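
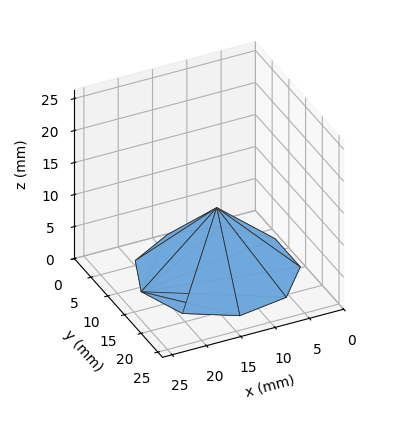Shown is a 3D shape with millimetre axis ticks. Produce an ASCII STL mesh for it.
Reading the render: the shape is a regular 9-sided pyramid, base circumscribed radius ≈ 11 mm, apex at z ≈ 10 mm (dimensions read to the nearest mm from the axis ticks). For the STL, each face is triangulated and given an outward normal.

solid part
  facet normal 0.0000 0.0000 -1.0000
    outer loop
      vertex 12.910 21.833 0.000
      vertex 19.426 18.071 0.000
      vertex 22.000 11.000 0.000
    endloop
  endfacet
  facet normal 0.0000 0.0000 -1.0000
    outer loop
      vertex 5.500 20.526 0.000
      vertex 12.910 21.833 0.000
      vertex 22.000 11.000 0.000
    endloop
  endfacet
  facet normal 0.0000 0.0000 -1.0000
    outer loop
      vertex 0.663 14.762 0.000
      vertex 5.500 20.526 0.000
      vertex 22.000 11.000 0.000
    endloop
  endfacet
  facet normal 0.0000 0.0000 -1.0000
    outer loop
      vertex 0.663 7.238 0.000
      vertex 0.663 14.762 0.000
      vertex 22.000 11.000 0.000
    endloop
  endfacet
  facet normal 0.0000 0.0000 -1.0000
    outer loop
      vertex 5.500 1.474 0.000
      vertex 0.663 7.238 0.000
      vertex 22.000 11.000 0.000
    endloop
  endfacet
  facet normal 0.0000 0.0000 -1.0000
    outer loop
      vertex 12.910 0.167 0.000
      vertex 5.500 1.474 0.000
      vertex 22.000 11.000 0.000
    endloop
  endfacet
  facet normal 0.0000 0.0000 -1.0000
    outer loop
      vertex 19.426 3.929 0.000
      vertex 12.910 0.167 0.000
      vertex 22.000 11.000 0.000
    endloop
  endfacet
  facet normal 0.6534 0.2378 0.7187
    outer loop
      vertex 22.000 11.000 0.000
      vertex 19.426 18.071 0.000
      vertex 11.000 11.000 10.000
    endloop
  endfacet
  facet normal 0.3477 0.6022 0.7187
    outer loop
      vertex 19.426 18.071 0.000
      vertex 12.910 21.833 0.000
      vertex 11.000 11.000 10.000
    endloop
  endfacet
  facet normal -0.1208 0.6847 0.7187
    outer loop
      vertex 12.910 21.833 0.000
      vertex 5.500 20.526 0.000
      vertex 11.000 11.000 10.000
    endloop
  endfacet
  facet normal -0.5326 0.4470 0.7187
    outer loop
      vertex 5.500 20.526 0.000
      vertex 0.663 14.762 0.000
      vertex 11.000 11.000 10.000
    endloop
  endfacet
  facet normal -0.6953 0.0000 0.7187
    outer loop
      vertex 0.663 14.762 0.000
      vertex 0.663 7.238 0.000
      vertex 11.000 11.000 10.000
    endloop
  endfacet
  facet normal -0.5326 -0.4470 0.7187
    outer loop
      vertex 0.663 7.238 0.000
      vertex 5.500 1.474 0.000
      vertex 11.000 11.000 10.000
    endloop
  endfacet
  facet normal -0.1208 -0.6847 0.7187
    outer loop
      vertex 5.500 1.474 0.000
      vertex 12.910 0.167 0.000
      vertex 11.000 11.000 10.000
    endloop
  endfacet
  facet normal 0.3477 -0.6022 0.7187
    outer loop
      vertex 12.910 0.167 0.000
      vertex 19.426 3.929 0.000
      vertex 11.000 11.000 10.000
    endloop
  endfacet
  facet normal 0.6534 -0.2378 0.7187
    outer loop
      vertex 19.426 3.929 0.000
      vertex 22.000 11.000 0.000
      vertex 11.000 11.000 10.000
    endloop
  endfacet
endsolid part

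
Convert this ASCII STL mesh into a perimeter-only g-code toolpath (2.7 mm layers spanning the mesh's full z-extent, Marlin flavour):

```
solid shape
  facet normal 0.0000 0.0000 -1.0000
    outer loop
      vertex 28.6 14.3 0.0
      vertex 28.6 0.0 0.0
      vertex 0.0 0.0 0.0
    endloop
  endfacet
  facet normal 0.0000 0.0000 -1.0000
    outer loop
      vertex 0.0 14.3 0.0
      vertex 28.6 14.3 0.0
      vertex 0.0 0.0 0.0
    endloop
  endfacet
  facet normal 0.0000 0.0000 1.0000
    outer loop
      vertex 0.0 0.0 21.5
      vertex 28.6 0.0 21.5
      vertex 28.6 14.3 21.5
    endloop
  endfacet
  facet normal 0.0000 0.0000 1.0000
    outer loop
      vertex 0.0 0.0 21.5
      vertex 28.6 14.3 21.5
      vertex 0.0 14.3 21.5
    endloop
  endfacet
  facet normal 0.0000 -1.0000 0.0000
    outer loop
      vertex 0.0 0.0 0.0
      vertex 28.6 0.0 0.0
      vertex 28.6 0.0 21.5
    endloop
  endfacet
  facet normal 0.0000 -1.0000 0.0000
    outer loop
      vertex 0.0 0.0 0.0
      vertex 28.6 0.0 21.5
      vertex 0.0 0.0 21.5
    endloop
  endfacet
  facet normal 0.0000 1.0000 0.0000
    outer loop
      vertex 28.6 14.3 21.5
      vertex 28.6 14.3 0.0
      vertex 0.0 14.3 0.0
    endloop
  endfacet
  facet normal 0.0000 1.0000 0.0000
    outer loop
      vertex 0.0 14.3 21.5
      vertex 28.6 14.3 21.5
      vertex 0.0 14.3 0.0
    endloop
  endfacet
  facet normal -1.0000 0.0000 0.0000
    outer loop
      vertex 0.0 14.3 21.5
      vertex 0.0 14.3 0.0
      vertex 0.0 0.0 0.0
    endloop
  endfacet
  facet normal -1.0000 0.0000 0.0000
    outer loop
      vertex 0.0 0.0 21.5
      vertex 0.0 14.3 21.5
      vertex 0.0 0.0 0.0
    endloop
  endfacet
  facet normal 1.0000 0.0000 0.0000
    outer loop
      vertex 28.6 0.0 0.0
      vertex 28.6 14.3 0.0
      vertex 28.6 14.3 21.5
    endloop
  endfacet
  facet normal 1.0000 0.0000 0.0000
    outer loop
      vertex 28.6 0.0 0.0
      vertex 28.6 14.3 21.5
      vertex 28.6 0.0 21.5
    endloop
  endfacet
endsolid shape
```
; perimeter-only toolpath
G21 ; units = mm
G90 ; absolute positioning
G28 ; home
; layer 1
G0 Z2.7
G0 X0.0 Y0.0
G1 X28.6 Y0.0
G1 X28.6 Y14.3
G1 X0.0 Y14.3
G1 X0.0 Y0.0
; layer 2
G0 Z5.4
G0 X0.0 Y0.0
G1 X28.6 Y0.0
G1 X28.6 Y14.3
G1 X0.0 Y14.3
G1 X0.0 Y0.0
; layer 3
G0 Z8.1
G0 X0.0 Y0.0
G1 X28.6 Y0.0
G1 X28.6 Y14.3
G1 X0.0 Y14.3
G1 X0.0 Y0.0
; layer 4
G0 Z10.8
G0 X0.0 Y0.0
G1 X28.6 Y0.0
G1 X28.6 Y14.3
G1 X0.0 Y14.3
G1 X0.0 Y0.0
; layer 5
G0 Z13.4
G0 X0.0 Y0.0
G1 X28.6 Y0.0
G1 X28.6 Y14.3
G1 X0.0 Y14.3
G1 X0.0 Y0.0
; layer 6
G0 Z16.1
G0 X0.0 Y0.0
G1 X28.6 Y0.0
G1 X28.6 Y14.3
G1 X0.0 Y14.3
G1 X0.0 Y0.0
; layer 7
G0 Z18.8
G0 X0.0 Y0.0
G1 X28.6 Y0.0
G1 X28.6 Y14.3
G1 X0.0 Y14.3
G1 X0.0 Y0.0
; layer 8
G0 Z21.5
G0 X0.0 Y0.0
G1 X28.6 Y0.0
G1 X28.6 Y14.3
G1 X0.0 Y14.3
G1 X0.0 Y0.0
M2 ; end

The solid is a rectangular box, roughly 28.6 × 14.3 mm footprint and 21.5 mm tall. Slicing at Δz = 2.7 mm — 8 equal slices spanning the solid's height, so layer i sits at z = i·h/8 — gives 8 non-empty perimeters. Each is a 4-segment closed polygon; G0 lifts to the layer z and rapids to the start vertex, then G1 traces the edges.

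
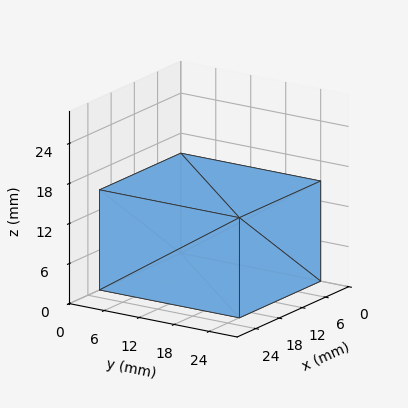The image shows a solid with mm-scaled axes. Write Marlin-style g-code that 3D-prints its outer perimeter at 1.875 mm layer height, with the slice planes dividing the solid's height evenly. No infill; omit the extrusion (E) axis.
Reading the render: the shape is a rectangular box, roughly 21 × 24 mm footprint and 15 mm tall (dimensions read to the nearest mm from the axis ticks). For the g-code, the solid's height is divided into equal slices at the stated Δz and each level perimeter traced with G1 moves after a G0 lift.

; perimeter-only toolpath
G21 ; units = mm
G90 ; absolute positioning
G28 ; home
; layer 1
G0 Z1.875
G0 X0.000 Y0.000
G1 X21.000 Y0.000
G1 X21.000 Y24.000
G1 X0.000 Y24.000
G1 X0.000 Y0.000
; layer 2
G0 Z3.750
G0 X0.000 Y0.000
G1 X21.000 Y0.000
G1 X21.000 Y24.000
G1 X0.000 Y24.000
G1 X0.000 Y0.000
; layer 3
G0 Z5.625
G0 X0.000 Y0.000
G1 X21.000 Y0.000
G1 X21.000 Y24.000
G1 X0.000 Y24.000
G1 X0.000 Y0.000
; layer 4
G0 Z7.500
G0 X0.000 Y0.000
G1 X21.000 Y0.000
G1 X21.000 Y24.000
G1 X0.000 Y24.000
G1 X0.000 Y0.000
; layer 5
G0 Z9.375
G0 X0.000 Y0.000
G1 X21.000 Y0.000
G1 X21.000 Y24.000
G1 X0.000 Y24.000
G1 X0.000 Y0.000
; layer 6
G0 Z11.250
G0 X0.000 Y0.000
G1 X21.000 Y0.000
G1 X21.000 Y24.000
G1 X0.000 Y24.000
G1 X0.000 Y0.000
; layer 7
G0 Z13.125
G0 X0.000 Y0.000
G1 X21.000 Y0.000
G1 X21.000 Y24.000
G1 X0.000 Y24.000
G1 X0.000 Y0.000
; layer 8
G0 Z15.000
G0 X0.000 Y0.000
G1 X21.000 Y0.000
G1 X21.000 Y24.000
G1 X0.000 Y24.000
G1 X0.000 Y0.000
M2 ; end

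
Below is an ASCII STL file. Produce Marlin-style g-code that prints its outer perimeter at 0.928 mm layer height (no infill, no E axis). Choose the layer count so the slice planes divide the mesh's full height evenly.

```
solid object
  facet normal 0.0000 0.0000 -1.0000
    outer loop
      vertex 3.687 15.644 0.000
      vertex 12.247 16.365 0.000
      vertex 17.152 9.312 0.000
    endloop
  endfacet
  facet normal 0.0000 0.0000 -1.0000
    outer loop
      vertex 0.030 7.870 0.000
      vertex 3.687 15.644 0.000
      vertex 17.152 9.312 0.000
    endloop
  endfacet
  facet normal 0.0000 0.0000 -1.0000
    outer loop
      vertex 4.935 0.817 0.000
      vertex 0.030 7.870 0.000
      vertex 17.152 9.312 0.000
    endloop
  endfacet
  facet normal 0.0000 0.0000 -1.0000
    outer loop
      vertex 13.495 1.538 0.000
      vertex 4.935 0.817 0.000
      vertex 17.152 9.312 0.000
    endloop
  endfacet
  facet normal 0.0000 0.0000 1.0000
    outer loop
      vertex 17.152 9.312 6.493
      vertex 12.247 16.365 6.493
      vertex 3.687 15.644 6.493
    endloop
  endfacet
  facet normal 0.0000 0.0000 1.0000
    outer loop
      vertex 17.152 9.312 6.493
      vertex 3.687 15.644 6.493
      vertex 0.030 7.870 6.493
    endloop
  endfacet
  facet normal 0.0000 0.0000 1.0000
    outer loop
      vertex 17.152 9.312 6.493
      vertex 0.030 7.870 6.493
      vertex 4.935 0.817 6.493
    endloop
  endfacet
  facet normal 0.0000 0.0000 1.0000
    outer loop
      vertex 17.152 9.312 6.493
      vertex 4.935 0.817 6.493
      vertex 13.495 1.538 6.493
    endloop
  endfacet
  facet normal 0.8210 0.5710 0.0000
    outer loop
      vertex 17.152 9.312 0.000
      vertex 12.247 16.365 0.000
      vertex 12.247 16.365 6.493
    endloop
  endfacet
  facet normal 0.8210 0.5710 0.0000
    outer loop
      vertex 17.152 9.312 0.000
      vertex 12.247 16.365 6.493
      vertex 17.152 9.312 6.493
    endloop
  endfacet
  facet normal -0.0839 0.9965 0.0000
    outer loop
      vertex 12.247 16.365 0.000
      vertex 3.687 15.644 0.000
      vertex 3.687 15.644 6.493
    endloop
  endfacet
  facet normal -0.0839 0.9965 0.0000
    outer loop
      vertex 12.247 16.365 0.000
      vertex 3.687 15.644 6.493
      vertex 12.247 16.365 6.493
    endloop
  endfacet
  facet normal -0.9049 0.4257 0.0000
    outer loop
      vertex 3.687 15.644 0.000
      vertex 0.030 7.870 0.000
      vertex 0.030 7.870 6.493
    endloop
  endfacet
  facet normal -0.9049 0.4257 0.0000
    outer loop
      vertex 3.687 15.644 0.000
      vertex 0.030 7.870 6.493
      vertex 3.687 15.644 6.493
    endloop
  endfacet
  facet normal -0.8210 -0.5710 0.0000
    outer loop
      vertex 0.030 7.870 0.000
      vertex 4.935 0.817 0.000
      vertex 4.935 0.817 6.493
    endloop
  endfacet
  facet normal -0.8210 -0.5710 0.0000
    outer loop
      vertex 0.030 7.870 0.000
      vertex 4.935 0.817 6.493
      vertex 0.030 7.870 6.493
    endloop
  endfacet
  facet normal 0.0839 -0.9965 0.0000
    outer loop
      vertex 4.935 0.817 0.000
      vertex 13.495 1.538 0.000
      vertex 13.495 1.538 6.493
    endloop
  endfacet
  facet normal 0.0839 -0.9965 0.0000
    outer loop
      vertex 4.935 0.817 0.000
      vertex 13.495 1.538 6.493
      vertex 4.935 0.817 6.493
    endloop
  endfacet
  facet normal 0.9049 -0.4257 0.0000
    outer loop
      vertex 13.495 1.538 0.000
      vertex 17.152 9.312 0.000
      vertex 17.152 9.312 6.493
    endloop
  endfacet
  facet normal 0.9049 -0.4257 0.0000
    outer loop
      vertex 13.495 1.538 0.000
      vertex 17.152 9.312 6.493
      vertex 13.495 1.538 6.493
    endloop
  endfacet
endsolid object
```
; perimeter-only toolpath
G21 ; units = mm
G90 ; absolute positioning
G28 ; home
; layer 1
G0 Z0.928
G0 X17.152 Y9.312
G1 X12.247 Y16.365
G1 X3.687 Y15.644
G1 X0.030 Y7.870
G1 X4.935 Y0.817
G1 X13.495 Y1.538
G1 X17.152 Y9.312
; layer 2
G0 Z1.855
G0 X17.152 Y9.312
G1 X12.247 Y16.365
G1 X3.687 Y15.644
G1 X0.030 Y7.870
G1 X4.935 Y0.817
G1 X13.495 Y1.538
G1 X17.152 Y9.312
; layer 3
G0 Z2.783
G0 X17.152 Y9.312
G1 X12.247 Y16.365
G1 X3.687 Y15.644
G1 X0.030 Y7.870
G1 X4.935 Y0.817
G1 X13.495 Y1.538
G1 X17.152 Y9.312
; layer 4
G0 Z3.710
G0 X17.152 Y9.312
G1 X12.247 Y16.365
G1 X3.687 Y15.644
G1 X0.030 Y7.870
G1 X4.935 Y0.817
G1 X13.495 Y1.538
G1 X17.152 Y9.312
; layer 5
G0 Z4.638
G0 X17.152 Y9.312
G1 X12.247 Y16.365
G1 X3.687 Y15.644
G1 X0.030 Y7.870
G1 X4.935 Y0.817
G1 X13.495 Y1.538
G1 X17.152 Y9.312
; layer 6
G0 Z5.565
G0 X17.152 Y9.312
G1 X12.247 Y16.365
G1 X3.687 Y15.644
G1 X0.030 Y7.870
G1 X4.935 Y0.817
G1 X13.495 Y1.538
G1 X17.152 Y9.312
; layer 7
G0 Z6.493
G0 X17.152 Y9.312
G1 X12.247 Y16.365
G1 X3.687 Y15.644
G1 X0.030 Y7.870
G1 X4.935 Y0.817
G1 X13.495 Y1.538
G1 X17.152 Y9.312
M2 ; end

The solid is a regular 6-sided prism (a cylinder approximated with 6 flat sides), circumscribed radius ≈ 8.59 mm, height ≈ 6.49 mm. Slicing at Δz = 0.928 mm — 7 equal slices spanning the solid's height, so layer i sits at z = i·h/7 — gives 7 non-empty perimeters. Each is a 6-segment closed polygon; G0 lifts to the layer z and rapids to the start vertex, then G1 traces the edges.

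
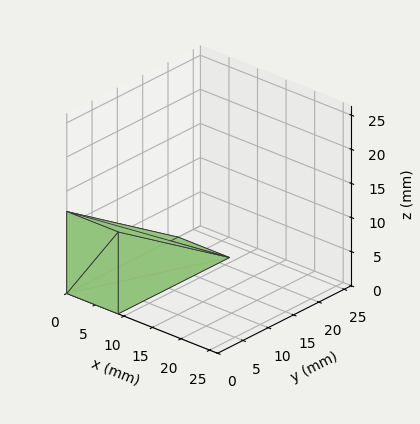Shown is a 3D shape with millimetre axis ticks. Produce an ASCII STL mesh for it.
Reading the render: the shape is a wedge (ramp): 9 × 22 mm base, rising to 12 mm along the y=0 edge and sloping linearly to z=0 at y=22 (dimensions read to the nearest mm from the axis ticks). For the STL, each face is triangulated and given an outward normal.

solid part
  facet normal 0.0000 0.0000 -1.0000
    outer loop
      vertex 9.000 22.000 0.000
      vertex 9.000 0.000 0.000
      vertex 0.000 0.000 0.000
    endloop
  endfacet
  facet normal 0.0000 0.0000 -1.0000
    outer loop
      vertex 0.000 22.000 0.000
      vertex 9.000 22.000 0.000
      vertex 0.000 0.000 0.000
    endloop
  endfacet
  facet normal 0.0000 -1.0000 0.0000
    outer loop
      vertex 0.000 0.000 0.000
      vertex 9.000 0.000 0.000
      vertex 9.000 0.000 12.000
    endloop
  endfacet
  facet normal 0.0000 -1.0000 0.0000
    outer loop
      vertex 0.000 0.000 0.000
      vertex 9.000 0.000 12.000
      vertex 0.000 0.000 12.000
    endloop
  endfacet
  facet normal 0.0000 0.4789 0.8779
    outer loop
      vertex 0.000 0.000 12.000
      vertex 9.000 0.000 12.000
      vertex 9.000 22.000 0.000
    endloop
  endfacet
  facet normal 0.0000 0.4789 0.8779
    outer loop
      vertex 0.000 0.000 12.000
      vertex 9.000 22.000 0.000
      vertex 0.000 22.000 0.000
    endloop
  endfacet
  facet normal -1.0000 0.0000 0.0000
    outer loop
      vertex 0.000 0.000 12.000
      vertex 0.000 22.000 0.000
      vertex 0.000 0.000 0.000
    endloop
  endfacet
  facet normal 1.0000 0.0000 0.0000
    outer loop
      vertex 9.000 0.000 0.000
      vertex 9.000 22.000 0.000
      vertex 9.000 0.000 12.000
    endloop
  endfacet
endsolid part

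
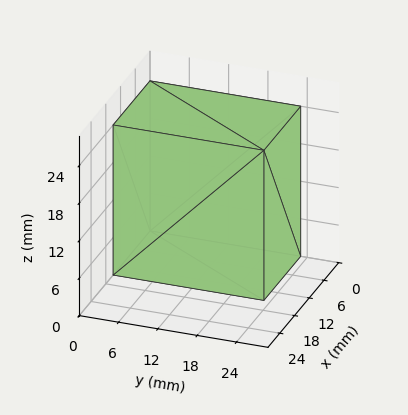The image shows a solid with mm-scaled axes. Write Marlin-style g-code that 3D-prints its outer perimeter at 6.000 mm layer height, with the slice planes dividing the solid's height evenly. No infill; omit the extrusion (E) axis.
Reading the render: the shape is a rectangular box, roughly 15 × 23 mm footprint and 24 mm tall (dimensions read to the nearest mm from the axis ticks). For the g-code, the solid's height is divided into equal slices at the stated Δz and each level perimeter traced with G1 moves after a G0 lift.

; perimeter-only toolpath
G21 ; units = mm
G90 ; absolute positioning
G28 ; home
; layer 1
G0 Z6.000
G0 X0.000 Y0.000
G1 X15.000 Y0.000
G1 X15.000 Y23.000
G1 X0.000 Y23.000
G1 X0.000 Y0.000
; layer 2
G0 Z12.000
G0 X0.000 Y0.000
G1 X15.000 Y0.000
G1 X15.000 Y23.000
G1 X0.000 Y23.000
G1 X0.000 Y0.000
; layer 3
G0 Z18.000
G0 X0.000 Y0.000
G1 X15.000 Y0.000
G1 X15.000 Y23.000
G1 X0.000 Y23.000
G1 X0.000 Y0.000
; layer 4
G0 Z24.000
G0 X0.000 Y0.000
G1 X15.000 Y0.000
G1 X15.000 Y23.000
G1 X0.000 Y23.000
G1 X0.000 Y0.000
M2 ; end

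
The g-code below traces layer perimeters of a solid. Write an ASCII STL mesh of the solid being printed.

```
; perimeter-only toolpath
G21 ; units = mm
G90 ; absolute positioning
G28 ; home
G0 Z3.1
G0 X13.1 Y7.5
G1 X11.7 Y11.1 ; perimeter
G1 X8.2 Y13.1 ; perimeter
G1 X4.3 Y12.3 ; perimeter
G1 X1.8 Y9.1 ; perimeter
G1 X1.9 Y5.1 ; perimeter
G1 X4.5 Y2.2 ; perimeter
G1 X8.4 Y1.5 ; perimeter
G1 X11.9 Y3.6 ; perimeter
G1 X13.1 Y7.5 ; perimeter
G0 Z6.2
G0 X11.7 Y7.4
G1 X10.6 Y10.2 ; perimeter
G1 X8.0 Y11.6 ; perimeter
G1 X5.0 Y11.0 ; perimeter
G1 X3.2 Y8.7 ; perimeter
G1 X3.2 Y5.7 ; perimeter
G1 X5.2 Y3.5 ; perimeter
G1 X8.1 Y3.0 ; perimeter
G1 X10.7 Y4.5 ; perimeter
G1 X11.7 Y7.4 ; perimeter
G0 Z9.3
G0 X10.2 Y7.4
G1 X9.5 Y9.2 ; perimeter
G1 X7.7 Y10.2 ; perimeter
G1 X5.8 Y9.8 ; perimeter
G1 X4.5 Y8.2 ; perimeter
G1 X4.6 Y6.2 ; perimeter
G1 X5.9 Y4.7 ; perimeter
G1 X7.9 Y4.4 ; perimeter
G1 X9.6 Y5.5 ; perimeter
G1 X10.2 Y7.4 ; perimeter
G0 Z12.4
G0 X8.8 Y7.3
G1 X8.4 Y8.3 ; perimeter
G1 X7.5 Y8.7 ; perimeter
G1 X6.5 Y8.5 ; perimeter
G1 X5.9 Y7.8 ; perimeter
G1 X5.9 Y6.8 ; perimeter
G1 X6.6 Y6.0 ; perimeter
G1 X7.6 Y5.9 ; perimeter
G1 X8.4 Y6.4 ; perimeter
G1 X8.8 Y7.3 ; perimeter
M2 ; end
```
solid part
  facet normal 0.0000 0.0000 -1.0000
    outer loop
      vertex 8.4 14.5 0.0
      vertex 12.8 12.1 0.0
      vertex 14.6 7.5 0.0
    endloop
  endfacet
  facet normal 0.0000 0.0000 -1.0000
    outer loop
      vertex 3.5 13.5 0.0
      vertex 8.4 14.5 0.0
      vertex 14.6 7.5 0.0
    endloop
  endfacet
  facet normal 0.0000 0.0000 -1.0000
    outer loop
      vertex 0.4 9.6 0.0
      vertex 3.5 13.5 0.0
      vertex 14.6 7.5 0.0
    endloop
  endfacet
  facet normal 0.0000 0.0000 -1.0000
    outer loop
      vertex 0.5 4.6 0.0
      vertex 0.4 9.6 0.0
      vertex 14.6 7.5 0.0
    endloop
  endfacet
  facet normal 0.0000 0.0000 -1.0000
    outer loop
      vertex 3.8 0.9 0.0
      vertex 0.5 4.6 0.0
      vertex 14.6 7.5 0.0
    endloop
  endfacet
  facet normal 0.0000 0.0000 -1.0000
    outer loop
      vertex 8.7 0.1 0.0
      vertex 3.8 0.9 0.0
      vertex 14.6 7.5 0.0
    endloop
  endfacet
  facet normal 0.0000 0.0000 -1.0000
    outer loop
      vertex 13.0 2.7 0.0
      vertex 8.7 0.1 0.0
      vertex 14.6 7.5 0.0
    endloop
  endfacet
  facet normal 0.8513 0.3331 0.4053
    outer loop
      vertex 14.6 7.5 0.0
      vertex 12.8 12.1 0.0
      vertex 7.3 7.3 15.5
    endloop
  endfacet
  facet normal 0.4380 0.8030 0.4041
    outer loop
      vertex 12.8 12.1 0.0
      vertex 8.4 14.5 0.0
      vertex 7.3 7.3 15.5
    endloop
  endfacet
  facet normal -0.1830 0.8965 0.4035
    outer loop
      vertex 8.4 14.5 0.0
      vertex 3.5 13.5 0.0
      vertex 7.3 7.3 15.5
    endloop
  endfacet
  facet normal -0.7163 0.5694 0.4034
    outer loop
      vertex 3.5 13.5 0.0
      vertex 0.4 9.6 0.0
      vertex 7.3 7.3 15.5
    endloop
  endfacet
  facet normal -0.9144 -0.0183 0.4044
    outer loop
      vertex 0.4 9.6 0.0
      vertex 0.5 4.6 0.0
      vertex 7.3 7.3 15.5
    endloop
  endfacet
  facet normal -0.6822 -0.6085 0.4053
    outer loop
      vertex 0.5 4.6 0.0
      vertex 3.8 0.9 0.0
      vertex 7.3 7.3 15.5
    endloop
  endfacet
  facet normal -0.1473 -0.9021 0.4057
    outer loop
      vertex 3.8 0.9 0.0
      vertex 8.7 0.1 0.0
      vertex 7.3 7.3 15.5
    endloop
  endfacet
  facet normal 0.4729 -0.7820 0.4060
    outer loop
      vertex 8.7 0.1 0.0
      vertex 13.0 2.7 0.0
      vertex 7.3 7.3 15.5
    endloop
  endfacet
  facet normal 0.8675 -0.2892 0.4048
    outer loop
      vertex 13.0 2.7 0.0
      vertex 14.6 7.5 0.0
      vertex 7.3 7.3 15.5
    endloop
  endfacet
endsolid part

The G0 Z moves step by Δz≈3.1 mm. The G1 loops shrink linearly with z, so the solid tapers from its base footprint up to z≈15.5. Closing with a flat bottom cap and the tapered top and triangulating gives 16 facets — a regular 9-sided pyramid, base circumscribed radius ≈ 7.3 mm, apex at z ≈ 15.5 mm.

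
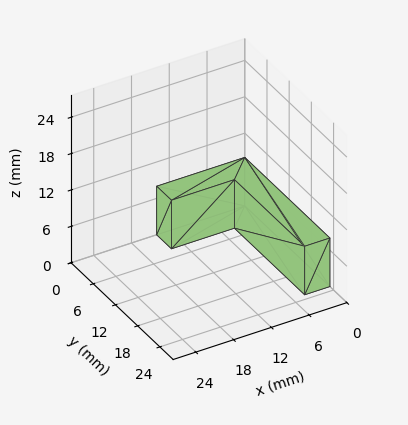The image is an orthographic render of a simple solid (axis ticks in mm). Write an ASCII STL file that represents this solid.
Reading the render: the shape is an L-shaped prism: outer 14 × 23 mm, arm thicknesses ≈ 4 mm (horizontal) and 4 mm (vertical), extruded 8 mm in z (dimensions read to the nearest mm from the axis ticks). For the STL, each face is triangulated and given an outward normal.

solid part
  facet normal 0.0000 0.0000 -1.0000
    outer loop
      vertex 14.00 4.00 0.00
      vertex 14.00 0.00 0.00
      vertex 0.00 0.00 0.00
    endloop
  endfacet
  facet normal 0.0000 0.0000 -1.0000
    outer loop
      vertex 4.00 4.00 0.00
      vertex 14.00 4.00 0.00
      vertex 0.00 0.00 0.00
    endloop
  endfacet
  facet normal 0.0000 0.0000 -1.0000
    outer loop
      vertex 4.00 23.00 0.00
      vertex 4.00 4.00 0.00
      vertex 0.00 0.00 0.00
    endloop
  endfacet
  facet normal 0.0000 0.0000 -1.0000
    outer loop
      vertex 0.00 23.00 0.00
      vertex 4.00 23.00 0.00
      vertex 0.00 0.00 0.00
    endloop
  endfacet
  facet normal 0.0000 0.0000 1.0000
    outer loop
      vertex 0.00 0.00 8.00
      vertex 14.00 0.00 8.00
      vertex 14.00 4.00 8.00
    endloop
  endfacet
  facet normal 0.0000 0.0000 1.0000
    outer loop
      vertex 0.00 0.00 8.00
      vertex 14.00 4.00 8.00
      vertex 4.00 4.00 8.00
    endloop
  endfacet
  facet normal 0.0000 0.0000 1.0000
    outer loop
      vertex 0.00 0.00 8.00
      vertex 4.00 4.00 8.00
      vertex 4.00 23.00 8.00
    endloop
  endfacet
  facet normal 0.0000 0.0000 1.0000
    outer loop
      vertex 0.00 0.00 8.00
      vertex 4.00 23.00 8.00
      vertex 0.00 23.00 8.00
    endloop
  endfacet
  facet normal 0.0000 -1.0000 0.0000
    outer loop
      vertex 0.00 0.00 0.00
      vertex 14.00 0.00 0.00
      vertex 14.00 0.00 8.00
    endloop
  endfacet
  facet normal 0.0000 -1.0000 0.0000
    outer loop
      vertex 0.00 0.00 0.00
      vertex 14.00 0.00 8.00
      vertex 0.00 0.00 8.00
    endloop
  endfacet
  facet normal 1.0000 0.0000 0.0000
    outer loop
      vertex 14.00 0.00 0.00
      vertex 14.00 4.00 0.00
      vertex 14.00 4.00 8.00
    endloop
  endfacet
  facet normal 1.0000 0.0000 0.0000
    outer loop
      vertex 14.00 0.00 0.00
      vertex 14.00 4.00 8.00
      vertex 14.00 0.00 8.00
    endloop
  endfacet
  facet normal 0.0000 1.0000 0.0000
    outer loop
      vertex 14.00 4.00 0.00
      vertex 4.00 4.00 0.00
      vertex 4.00 4.00 8.00
    endloop
  endfacet
  facet normal 0.0000 1.0000 0.0000
    outer loop
      vertex 14.00 4.00 0.00
      vertex 4.00 4.00 8.00
      vertex 14.00 4.00 8.00
    endloop
  endfacet
  facet normal 1.0000 0.0000 0.0000
    outer loop
      vertex 4.00 4.00 0.00
      vertex 4.00 23.00 0.00
      vertex 4.00 23.00 8.00
    endloop
  endfacet
  facet normal 1.0000 0.0000 0.0000
    outer loop
      vertex 4.00 4.00 0.00
      vertex 4.00 23.00 8.00
      vertex 4.00 4.00 8.00
    endloop
  endfacet
  facet normal 0.0000 1.0000 0.0000
    outer loop
      vertex 4.00 23.00 0.00
      vertex 0.00 23.00 0.00
      vertex 0.00 23.00 8.00
    endloop
  endfacet
  facet normal 0.0000 1.0000 0.0000
    outer loop
      vertex 4.00 23.00 0.00
      vertex 0.00 23.00 8.00
      vertex 4.00 23.00 8.00
    endloop
  endfacet
  facet normal -1.0000 0.0000 0.0000
    outer loop
      vertex 0.00 23.00 0.00
      vertex 0.00 0.00 0.00
      vertex 0.00 0.00 8.00
    endloop
  endfacet
  facet normal -1.0000 0.0000 0.0000
    outer loop
      vertex 0.00 23.00 0.00
      vertex 0.00 0.00 8.00
      vertex 0.00 23.00 8.00
    endloop
  endfacet
endsolid part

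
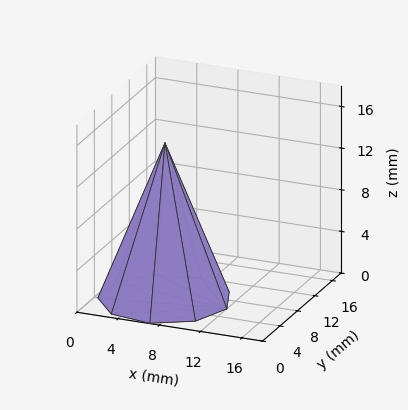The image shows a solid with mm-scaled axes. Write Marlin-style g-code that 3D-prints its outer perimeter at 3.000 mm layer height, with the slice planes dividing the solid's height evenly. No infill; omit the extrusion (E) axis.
Reading the render: the shape is a regular 9-sided pyramid, base circumscribed radius ≈ 6 mm, apex at z ≈ 15 mm (dimensions read to the nearest mm from the axis ticks). For the g-code, the solid's height is divided into equal slices at the stated Δz and each level perimeter traced with G1 moves after a G0 lift.

; perimeter-only toolpath
G21 ; units = mm
G90 ; absolute positioning
G28 ; home
; layer 1
G0 Z3.000
G0 X10.800 Y6.000
G1 X9.677 Y9.086
G1 X6.834 Y10.727
G1 X3.600 Y10.157
G1 X1.490 Y7.642
G1 X1.490 Y4.358
G1 X3.600 Y1.843
G1 X6.834 Y1.273
G1 X9.677 Y2.914
G1 X10.800 Y6.000
; layer 2
G0 Z6.000
G0 X9.600 Y6.000
G1 X8.758 Y8.314
G1 X6.625 Y9.545
G1 X4.200 Y9.118
G1 X2.617 Y7.231
G1 X2.617 Y4.769
G1 X4.200 Y2.882
G1 X6.625 Y2.455
G1 X8.758 Y3.686
G1 X9.600 Y6.000
; layer 3
G0 Z9.000
G0 X8.400 Y6.000
G1 X7.838 Y7.543
G1 X6.417 Y8.364
G1 X4.800 Y8.078
G1 X3.745 Y6.821
G1 X3.745 Y5.179
G1 X4.800 Y3.922
G1 X6.417 Y3.636
G1 X7.838 Y4.457
G1 X8.400 Y6.000
; layer 4
G0 Z12.000
G0 X7.200 Y6.000
G1 X6.919 Y6.771
G1 X6.208 Y7.182
G1 X5.400 Y7.039
G1 X4.872 Y6.410
G1 X4.872 Y5.590
G1 X5.400 Y4.961
G1 X6.208 Y4.818
G1 X6.919 Y5.229
G1 X7.200 Y6.000
M2 ; end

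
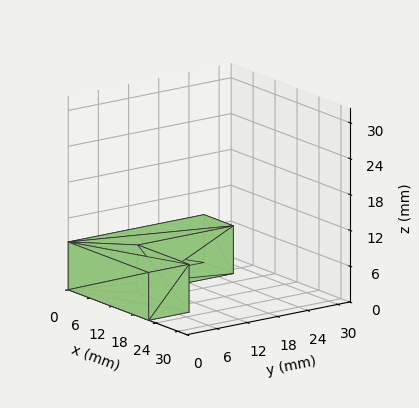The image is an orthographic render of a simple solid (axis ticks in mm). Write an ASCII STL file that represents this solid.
Reading the render: the shape is an L-shaped prism: outer 22 × 27 mm, arm thicknesses ≈ 8 mm (horizontal) and 8 mm (vertical), extruded 8 mm in z (dimensions read to the nearest mm from the axis ticks). For the STL, each face is triangulated and given an outward normal.

solid part
  facet normal 0.0000 0.0000 -1.0000
    outer loop
      vertex 22.0 8.0 0.0
      vertex 22.0 0.0 0.0
      vertex 0.0 0.0 0.0
    endloop
  endfacet
  facet normal 0.0000 0.0000 -1.0000
    outer loop
      vertex 8.0 8.0 0.0
      vertex 22.0 8.0 0.0
      vertex 0.0 0.0 0.0
    endloop
  endfacet
  facet normal 0.0000 0.0000 -1.0000
    outer loop
      vertex 8.0 27.0 0.0
      vertex 8.0 8.0 0.0
      vertex 0.0 0.0 0.0
    endloop
  endfacet
  facet normal 0.0000 0.0000 -1.0000
    outer loop
      vertex 0.0 27.0 0.0
      vertex 8.0 27.0 0.0
      vertex 0.0 0.0 0.0
    endloop
  endfacet
  facet normal 0.0000 0.0000 1.0000
    outer loop
      vertex 0.0 0.0 8.0
      vertex 22.0 0.0 8.0
      vertex 22.0 8.0 8.0
    endloop
  endfacet
  facet normal 0.0000 0.0000 1.0000
    outer loop
      vertex 0.0 0.0 8.0
      vertex 22.0 8.0 8.0
      vertex 8.0 8.0 8.0
    endloop
  endfacet
  facet normal 0.0000 0.0000 1.0000
    outer loop
      vertex 0.0 0.0 8.0
      vertex 8.0 8.0 8.0
      vertex 8.0 27.0 8.0
    endloop
  endfacet
  facet normal 0.0000 0.0000 1.0000
    outer loop
      vertex 0.0 0.0 8.0
      vertex 8.0 27.0 8.0
      vertex 0.0 27.0 8.0
    endloop
  endfacet
  facet normal 0.0000 -1.0000 0.0000
    outer loop
      vertex 0.0 0.0 0.0
      vertex 22.0 0.0 0.0
      vertex 22.0 0.0 8.0
    endloop
  endfacet
  facet normal 0.0000 -1.0000 0.0000
    outer loop
      vertex 0.0 0.0 0.0
      vertex 22.0 0.0 8.0
      vertex 0.0 0.0 8.0
    endloop
  endfacet
  facet normal 1.0000 0.0000 0.0000
    outer loop
      vertex 22.0 0.0 0.0
      vertex 22.0 8.0 0.0
      vertex 22.0 8.0 8.0
    endloop
  endfacet
  facet normal 1.0000 0.0000 0.0000
    outer loop
      vertex 22.0 0.0 0.0
      vertex 22.0 8.0 8.0
      vertex 22.0 0.0 8.0
    endloop
  endfacet
  facet normal 0.0000 1.0000 0.0000
    outer loop
      vertex 22.0 8.0 0.0
      vertex 8.0 8.0 0.0
      vertex 8.0 8.0 8.0
    endloop
  endfacet
  facet normal 0.0000 1.0000 0.0000
    outer loop
      vertex 22.0 8.0 0.0
      vertex 8.0 8.0 8.0
      vertex 22.0 8.0 8.0
    endloop
  endfacet
  facet normal 1.0000 0.0000 0.0000
    outer loop
      vertex 8.0 8.0 0.0
      vertex 8.0 27.0 0.0
      vertex 8.0 27.0 8.0
    endloop
  endfacet
  facet normal 1.0000 0.0000 0.0000
    outer loop
      vertex 8.0 8.0 0.0
      vertex 8.0 27.0 8.0
      vertex 8.0 8.0 8.0
    endloop
  endfacet
  facet normal 0.0000 1.0000 0.0000
    outer loop
      vertex 8.0 27.0 0.0
      vertex 0.0 27.0 0.0
      vertex 0.0 27.0 8.0
    endloop
  endfacet
  facet normal 0.0000 1.0000 0.0000
    outer loop
      vertex 8.0 27.0 0.0
      vertex 0.0 27.0 8.0
      vertex 8.0 27.0 8.0
    endloop
  endfacet
  facet normal -1.0000 0.0000 0.0000
    outer loop
      vertex 0.0 27.0 0.0
      vertex 0.0 0.0 0.0
      vertex 0.0 0.0 8.0
    endloop
  endfacet
  facet normal -1.0000 0.0000 0.0000
    outer loop
      vertex 0.0 27.0 0.0
      vertex 0.0 0.0 8.0
      vertex 0.0 27.0 8.0
    endloop
  endfacet
endsolid part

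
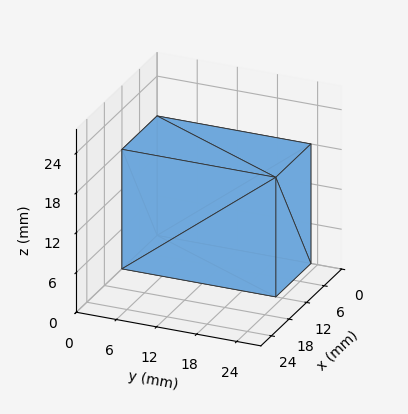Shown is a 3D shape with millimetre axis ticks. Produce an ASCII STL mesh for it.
Reading the render: the shape is a rectangular box, roughly 12 × 23 mm footprint and 18 mm tall (dimensions read to the nearest mm from the axis ticks). For the STL, each face is triangulated and given an outward normal.

solid part
  facet normal 0.0000 0.0000 -1.0000
    outer loop
      vertex 12.0 23.0 0.0
      vertex 12.0 0.0 0.0
      vertex 0.0 0.0 0.0
    endloop
  endfacet
  facet normal 0.0000 0.0000 -1.0000
    outer loop
      vertex 0.0 23.0 0.0
      vertex 12.0 23.0 0.0
      vertex 0.0 0.0 0.0
    endloop
  endfacet
  facet normal 0.0000 0.0000 1.0000
    outer loop
      vertex 0.0 0.0 18.0
      vertex 12.0 0.0 18.0
      vertex 12.0 23.0 18.0
    endloop
  endfacet
  facet normal 0.0000 0.0000 1.0000
    outer loop
      vertex 0.0 0.0 18.0
      vertex 12.0 23.0 18.0
      vertex 0.0 23.0 18.0
    endloop
  endfacet
  facet normal 0.0000 -1.0000 0.0000
    outer loop
      vertex 0.0 0.0 0.0
      vertex 12.0 0.0 0.0
      vertex 12.0 0.0 18.0
    endloop
  endfacet
  facet normal 0.0000 -1.0000 0.0000
    outer loop
      vertex 0.0 0.0 0.0
      vertex 12.0 0.0 18.0
      vertex 0.0 0.0 18.0
    endloop
  endfacet
  facet normal 0.0000 1.0000 0.0000
    outer loop
      vertex 12.0 23.0 18.0
      vertex 12.0 23.0 0.0
      vertex 0.0 23.0 0.0
    endloop
  endfacet
  facet normal 0.0000 1.0000 0.0000
    outer loop
      vertex 0.0 23.0 18.0
      vertex 12.0 23.0 18.0
      vertex 0.0 23.0 0.0
    endloop
  endfacet
  facet normal -1.0000 0.0000 0.0000
    outer loop
      vertex 0.0 23.0 18.0
      vertex 0.0 23.0 0.0
      vertex 0.0 0.0 0.0
    endloop
  endfacet
  facet normal -1.0000 0.0000 0.0000
    outer loop
      vertex 0.0 0.0 18.0
      vertex 0.0 23.0 18.0
      vertex 0.0 0.0 0.0
    endloop
  endfacet
  facet normal 1.0000 0.0000 0.0000
    outer loop
      vertex 12.0 0.0 0.0
      vertex 12.0 23.0 0.0
      vertex 12.0 23.0 18.0
    endloop
  endfacet
  facet normal 1.0000 0.0000 0.0000
    outer loop
      vertex 12.0 0.0 0.0
      vertex 12.0 23.0 18.0
      vertex 12.0 0.0 18.0
    endloop
  endfacet
endsolid part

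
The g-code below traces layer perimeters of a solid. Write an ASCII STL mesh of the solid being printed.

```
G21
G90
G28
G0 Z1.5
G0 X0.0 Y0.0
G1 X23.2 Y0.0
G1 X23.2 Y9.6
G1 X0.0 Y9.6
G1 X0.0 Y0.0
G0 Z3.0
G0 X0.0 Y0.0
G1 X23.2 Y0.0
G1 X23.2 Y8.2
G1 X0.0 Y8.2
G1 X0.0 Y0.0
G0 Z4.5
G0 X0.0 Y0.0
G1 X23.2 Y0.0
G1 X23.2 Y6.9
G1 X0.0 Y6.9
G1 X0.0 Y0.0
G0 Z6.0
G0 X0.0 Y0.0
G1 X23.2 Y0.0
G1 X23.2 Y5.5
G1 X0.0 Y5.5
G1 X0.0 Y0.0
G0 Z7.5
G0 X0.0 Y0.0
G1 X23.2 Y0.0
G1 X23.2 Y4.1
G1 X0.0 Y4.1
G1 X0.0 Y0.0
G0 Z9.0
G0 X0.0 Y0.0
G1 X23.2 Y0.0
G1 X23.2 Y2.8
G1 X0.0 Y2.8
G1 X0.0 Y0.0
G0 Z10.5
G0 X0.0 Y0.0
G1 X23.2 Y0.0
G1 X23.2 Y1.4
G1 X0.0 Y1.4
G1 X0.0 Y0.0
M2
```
solid part
  facet normal 0.0000 0.0000 -1.0000
    outer loop
      vertex 23.2 11.0 0.0
      vertex 23.2 0.0 0.0
      vertex 0.0 0.0 0.0
    endloop
  endfacet
  facet normal 0.0000 0.0000 -1.0000
    outer loop
      vertex 0.0 11.0 0.0
      vertex 23.2 11.0 0.0
      vertex 0.0 0.0 0.0
    endloop
  endfacet
  facet normal 0.0000 -1.0000 0.0000
    outer loop
      vertex 0.0 0.0 0.0
      vertex 23.2 0.0 0.0
      vertex 23.2 0.0 12.0
    endloop
  endfacet
  facet normal 0.0000 -1.0000 0.0000
    outer loop
      vertex 0.0 0.0 0.0
      vertex 23.2 0.0 12.0
      vertex 0.0 0.0 12.0
    endloop
  endfacet
  facet normal 0.0000 0.7372 0.6757
    outer loop
      vertex 0.0 0.0 12.0
      vertex 23.2 0.0 12.0
      vertex 23.2 11.0 0.0
    endloop
  endfacet
  facet normal 0.0000 0.7372 0.6757
    outer loop
      vertex 0.0 0.0 12.0
      vertex 23.2 11.0 0.0
      vertex 0.0 11.0 0.0
    endloop
  endfacet
  facet normal -1.0000 0.0000 0.0000
    outer loop
      vertex 0.0 0.0 12.0
      vertex 0.0 11.0 0.0
      vertex 0.0 0.0 0.0
    endloop
  endfacet
  facet normal 1.0000 0.0000 0.0000
    outer loop
      vertex 23.2 0.0 0.0
      vertex 23.2 11.0 0.0
      vertex 23.2 0.0 12.0
    endloop
  endfacet
endsolid part

The G0 Z moves step by Δz≈1.5 mm. The G1 loops shrink linearly with z, so the solid tapers from its base footprint up to z≈12. Closing with a flat bottom cap and the tapered top and triangulating gives 8 facets — a wedge (ramp): 23.2 × 11 mm base, rising to 12 mm along the y=0 edge and sloping linearly to z=0 at y=11.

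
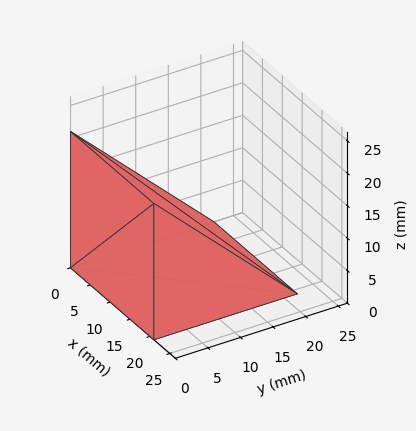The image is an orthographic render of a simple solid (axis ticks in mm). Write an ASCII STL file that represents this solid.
Reading the render: the shape is a wedge (ramp): 21 × 22 mm base, rising to 21 mm along the y=0 edge and sloping linearly to z=0 at y=22 (dimensions read to the nearest mm from the axis ticks). For the STL, each face is triangulated and given an outward normal.

solid part
  facet normal 0.0000 0.0000 -1.0000
    outer loop
      vertex 21.00 22.00 0.00
      vertex 21.00 0.00 0.00
      vertex 0.00 0.00 0.00
    endloop
  endfacet
  facet normal 0.0000 0.0000 -1.0000
    outer loop
      vertex 0.00 22.00 0.00
      vertex 21.00 22.00 0.00
      vertex 0.00 0.00 0.00
    endloop
  endfacet
  facet normal 0.0000 -1.0000 0.0000
    outer loop
      vertex 0.00 0.00 0.00
      vertex 21.00 0.00 0.00
      vertex 21.00 0.00 21.00
    endloop
  endfacet
  facet normal 0.0000 -1.0000 0.0000
    outer loop
      vertex 0.00 0.00 0.00
      vertex 21.00 0.00 21.00
      vertex 0.00 0.00 21.00
    endloop
  endfacet
  facet normal 0.0000 0.6905 0.7234
    outer loop
      vertex 0.00 0.00 21.00
      vertex 21.00 0.00 21.00
      vertex 21.00 22.00 0.00
    endloop
  endfacet
  facet normal 0.0000 0.6905 0.7234
    outer loop
      vertex 0.00 0.00 21.00
      vertex 21.00 22.00 0.00
      vertex 0.00 22.00 0.00
    endloop
  endfacet
  facet normal -1.0000 0.0000 0.0000
    outer loop
      vertex 0.00 0.00 21.00
      vertex 0.00 22.00 0.00
      vertex 0.00 0.00 0.00
    endloop
  endfacet
  facet normal 1.0000 0.0000 0.0000
    outer loop
      vertex 21.00 0.00 0.00
      vertex 21.00 22.00 0.00
      vertex 21.00 0.00 21.00
    endloop
  endfacet
endsolid part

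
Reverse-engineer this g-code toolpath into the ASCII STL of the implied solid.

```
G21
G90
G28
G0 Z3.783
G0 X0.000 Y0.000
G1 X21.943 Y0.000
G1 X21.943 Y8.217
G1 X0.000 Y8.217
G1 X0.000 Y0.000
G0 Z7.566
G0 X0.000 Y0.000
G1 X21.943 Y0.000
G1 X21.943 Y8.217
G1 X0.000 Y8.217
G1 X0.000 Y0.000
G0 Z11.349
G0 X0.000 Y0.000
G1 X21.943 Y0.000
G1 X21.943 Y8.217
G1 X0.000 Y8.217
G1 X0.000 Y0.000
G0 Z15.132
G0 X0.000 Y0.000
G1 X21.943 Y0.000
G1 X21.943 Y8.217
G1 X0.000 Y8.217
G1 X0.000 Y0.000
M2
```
solid part
  facet normal 0.0000 0.0000 -1.0000
    outer loop
      vertex 21.943 8.217 0.000
      vertex 21.943 0.000 0.000
      vertex 0.000 0.000 0.000
    endloop
  endfacet
  facet normal 0.0000 0.0000 -1.0000
    outer loop
      vertex 0.000 8.217 0.000
      vertex 21.943 8.217 0.000
      vertex 0.000 0.000 0.000
    endloop
  endfacet
  facet normal 0.0000 0.0000 1.0000
    outer loop
      vertex 0.000 0.000 15.132
      vertex 21.943 0.000 15.132
      vertex 21.943 8.217 15.132
    endloop
  endfacet
  facet normal 0.0000 0.0000 1.0000
    outer loop
      vertex 0.000 0.000 15.132
      vertex 21.943 8.217 15.132
      vertex 0.000 8.217 15.132
    endloop
  endfacet
  facet normal 0.0000 -1.0000 0.0000
    outer loop
      vertex 0.000 0.000 0.000
      vertex 21.943 0.000 0.000
      vertex 21.943 0.000 15.132
    endloop
  endfacet
  facet normal 0.0000 -1.0000 0.0000
    outer loop
      vertex 0.000 0.000 0.000
      vertex 21.943 0.000 15.132
      vertex 0.000 0.000 15.132
    endloop
  endfacet
  facet normal 0.0000 1.0000 0.0000
    outer loop
      vertex 21.943 8.217 15.132
      vertex 21.943 8.217 0.000
      vertex 0.000 8.217 0.000
    endloop
  endfacet
  facet normal 0.0000 1.0000 0.0000
    outer loop
      vertex 0.000 8.217 15.132
      vertex 21.943 8.217 15.132
      vertex 0.000 8.217 0.000
    endloop
  endfacet
  facet normal -1.0000 0.0000 0.0000
    outer loop
      vertex 0.000 8.217 15.132
      vertex 0.000 8.217 0.000
      vertex 0.000 0.000 0.000
    endloop
  endfacet
  facet normal -1.0000 0.0000 0.0000
    outer loop
      vertex 0.000 0.000 15.132
      vertex 0.000 8.217 15.132
      vertex 0.000 0.000 0.000
    endloop
  endfacet
  facet normal 1.0000 0.0000 0.0000
    outer loop
      vertex 21.943 0.000 0.000
      vertex 21.943 8.217 0.000
      vertex 21.943 8.217 15.132
    endloop
  endfacet
  facet normal 1.0000 0.0000 0.0000
    outer loop
      vertex 21.943 0.000 0.000
      vertex 21.943 8.217 15.132
      vertex 21.943 0.000 15.132
    endloop
  endfacet
endsolid part

The G0 Z moves step by Δz≈3.783 mm. Every layer's G1 loop is the same polygon, so the solid is a straight extrusion of it from z=0 to z≈15.1. Closing with flat bottom and top caps and triangulating gives 12 facets — a rectangular box, roughly 21.9 × 8.22 mm footprint and 15.1 mm tall.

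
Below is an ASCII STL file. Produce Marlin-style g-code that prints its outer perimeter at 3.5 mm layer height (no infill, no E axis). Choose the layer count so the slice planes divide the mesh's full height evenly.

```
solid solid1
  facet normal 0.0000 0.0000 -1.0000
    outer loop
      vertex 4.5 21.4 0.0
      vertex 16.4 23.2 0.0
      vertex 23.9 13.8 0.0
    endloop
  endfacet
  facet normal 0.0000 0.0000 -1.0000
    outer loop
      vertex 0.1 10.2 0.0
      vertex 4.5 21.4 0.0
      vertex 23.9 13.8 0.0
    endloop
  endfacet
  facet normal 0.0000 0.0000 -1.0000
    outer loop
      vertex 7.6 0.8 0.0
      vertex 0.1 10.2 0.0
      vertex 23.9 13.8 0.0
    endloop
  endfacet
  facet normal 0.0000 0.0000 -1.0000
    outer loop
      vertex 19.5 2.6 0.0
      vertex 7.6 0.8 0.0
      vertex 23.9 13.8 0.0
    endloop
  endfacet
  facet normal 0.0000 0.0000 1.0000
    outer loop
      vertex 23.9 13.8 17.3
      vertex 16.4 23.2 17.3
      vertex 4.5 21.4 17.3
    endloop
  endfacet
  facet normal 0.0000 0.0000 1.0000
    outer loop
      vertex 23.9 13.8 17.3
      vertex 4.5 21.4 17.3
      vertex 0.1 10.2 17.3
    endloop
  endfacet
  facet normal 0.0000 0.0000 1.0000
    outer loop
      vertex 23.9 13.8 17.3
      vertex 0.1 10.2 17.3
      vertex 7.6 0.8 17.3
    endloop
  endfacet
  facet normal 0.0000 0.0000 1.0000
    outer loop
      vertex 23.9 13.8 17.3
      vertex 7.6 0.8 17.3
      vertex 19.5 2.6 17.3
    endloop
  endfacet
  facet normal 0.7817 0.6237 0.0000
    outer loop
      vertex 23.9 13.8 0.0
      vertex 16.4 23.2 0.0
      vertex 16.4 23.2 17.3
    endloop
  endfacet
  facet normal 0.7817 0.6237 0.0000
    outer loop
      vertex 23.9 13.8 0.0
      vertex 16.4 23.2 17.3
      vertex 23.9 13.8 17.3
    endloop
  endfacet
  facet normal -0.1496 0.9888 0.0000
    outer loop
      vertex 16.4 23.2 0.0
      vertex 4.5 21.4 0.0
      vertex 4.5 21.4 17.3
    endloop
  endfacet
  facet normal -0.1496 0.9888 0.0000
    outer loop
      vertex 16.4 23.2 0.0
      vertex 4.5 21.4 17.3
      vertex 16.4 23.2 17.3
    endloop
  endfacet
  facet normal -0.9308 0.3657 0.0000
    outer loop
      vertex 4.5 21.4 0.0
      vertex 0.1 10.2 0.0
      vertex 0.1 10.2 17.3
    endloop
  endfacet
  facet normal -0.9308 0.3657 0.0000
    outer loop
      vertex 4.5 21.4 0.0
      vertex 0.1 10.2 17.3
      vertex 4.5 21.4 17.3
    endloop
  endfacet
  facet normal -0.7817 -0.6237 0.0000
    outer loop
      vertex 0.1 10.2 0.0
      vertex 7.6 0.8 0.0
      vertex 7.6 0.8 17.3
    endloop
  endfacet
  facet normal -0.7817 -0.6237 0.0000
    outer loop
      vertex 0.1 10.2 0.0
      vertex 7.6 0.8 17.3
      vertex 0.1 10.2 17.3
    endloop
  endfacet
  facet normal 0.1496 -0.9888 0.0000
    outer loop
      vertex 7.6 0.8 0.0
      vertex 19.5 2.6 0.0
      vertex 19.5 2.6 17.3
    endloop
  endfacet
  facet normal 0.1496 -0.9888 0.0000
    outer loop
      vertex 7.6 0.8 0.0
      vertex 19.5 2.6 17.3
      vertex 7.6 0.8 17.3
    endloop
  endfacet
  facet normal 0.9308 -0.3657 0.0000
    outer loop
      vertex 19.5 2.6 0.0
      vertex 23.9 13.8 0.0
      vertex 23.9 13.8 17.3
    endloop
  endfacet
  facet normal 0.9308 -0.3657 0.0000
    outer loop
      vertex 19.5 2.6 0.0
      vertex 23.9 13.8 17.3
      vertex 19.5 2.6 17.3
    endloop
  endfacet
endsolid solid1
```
; perimeter-only toolpath
G21 ; units = mm
G90 ; absolute positioning
G28 ; home
; layer 1
G0 Z3.5
G0 X23.9 Y13.8
G1 X16.4 Y23.2
G1 X4.5 Y21.4
G1 X0.1 Y10.2
G1 X7.6 Y0.8
G1 X19.5 Y2.6
G1 X23.9 Y13.8
; layer 2
G0 Z6.9
G0 X23.9 Y13.8
G1 X16.4 Y23.2
G1 X4.5 Y21.4
G1 X0.1 Y10.2
G1 X7.6 Y0.8
G1 X19.5 Y2.6
G1 X23.9 Y13.8
; layer 3
G0 Z10.4
G0 X23.9 Y13.8
G1 X16.4 Y23.2
G1 X4.5 Y21.4
G1 X0.1 Y10.2
G1 X7.6 Y0.8
G1 X19.5 Y2.6
G1 X23.9 Y13.8
; layer 4
G0 Z13.8
G0 X23.9 Y13.8
G1 X16.4 Y23.2
G1 X4.5 Y21.4
G1 X0.1 Y10.2
G1 X7.6 Y0.8
G1 X19.5 Y2.6
G1 X23.9 Y13.8
; layer 5
G0 Z17.3
G0 X23.9 Y13.8
G1 X16.4 Y23.2
G1 X4.5 Y21.4
G1 X0.1 Y10.2
G1 X7.6 Y0.8
G1 X19.5 Y2.6
G1 X23.9 Y13.8
M2 ; end

The solid is a regular 6-sided prism (a cylinder approximated with 6 flat sides), circumscribed radius ≈ 12 mm, height ≈ 17.3 mm. Slicing at Δz = 3.5 mm — 5 equal slices spanning the solid's height, so layer i sits at z = i·h/5 — gives 5 non-empty perimeters. Each is a 6-segment closed polygon; G0 lifts to the layer z and rapids to the start vertex, then G1 traces the edges.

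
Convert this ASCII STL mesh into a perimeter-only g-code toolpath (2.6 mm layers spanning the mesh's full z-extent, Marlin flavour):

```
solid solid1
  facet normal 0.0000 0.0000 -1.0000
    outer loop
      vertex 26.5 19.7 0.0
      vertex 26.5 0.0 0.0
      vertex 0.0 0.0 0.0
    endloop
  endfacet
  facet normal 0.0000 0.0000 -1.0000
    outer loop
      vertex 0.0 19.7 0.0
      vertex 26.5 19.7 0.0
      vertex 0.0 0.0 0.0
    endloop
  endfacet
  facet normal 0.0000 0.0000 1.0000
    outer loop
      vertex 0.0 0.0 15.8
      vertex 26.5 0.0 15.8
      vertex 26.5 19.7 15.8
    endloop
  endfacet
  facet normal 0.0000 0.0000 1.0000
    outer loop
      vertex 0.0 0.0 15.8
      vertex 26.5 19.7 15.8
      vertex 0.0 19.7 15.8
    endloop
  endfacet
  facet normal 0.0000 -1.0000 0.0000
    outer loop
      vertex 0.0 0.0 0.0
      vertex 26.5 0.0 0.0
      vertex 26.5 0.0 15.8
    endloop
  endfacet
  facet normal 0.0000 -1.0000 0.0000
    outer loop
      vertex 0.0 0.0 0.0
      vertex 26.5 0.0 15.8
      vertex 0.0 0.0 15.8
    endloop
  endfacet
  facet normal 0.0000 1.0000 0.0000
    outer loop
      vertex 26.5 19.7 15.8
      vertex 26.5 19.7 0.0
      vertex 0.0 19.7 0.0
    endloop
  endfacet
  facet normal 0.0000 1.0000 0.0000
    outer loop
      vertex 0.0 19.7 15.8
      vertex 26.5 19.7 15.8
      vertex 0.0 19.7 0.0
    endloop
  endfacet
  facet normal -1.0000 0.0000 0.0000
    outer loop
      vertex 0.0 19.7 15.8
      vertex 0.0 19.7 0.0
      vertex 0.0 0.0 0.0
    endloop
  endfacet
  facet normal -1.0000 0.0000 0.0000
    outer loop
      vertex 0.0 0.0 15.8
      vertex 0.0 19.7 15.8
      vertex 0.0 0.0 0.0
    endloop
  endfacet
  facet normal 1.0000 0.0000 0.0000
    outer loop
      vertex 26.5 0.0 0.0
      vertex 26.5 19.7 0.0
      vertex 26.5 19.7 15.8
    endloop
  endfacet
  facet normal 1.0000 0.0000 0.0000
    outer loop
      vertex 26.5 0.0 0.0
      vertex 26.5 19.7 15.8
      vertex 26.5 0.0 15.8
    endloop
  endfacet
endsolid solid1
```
; perimeter-only toolpath
G21 ; units = mm
G90 ; absolute positioning
G28 ; home
; layer 1
G0 Z2.6
G0 X0.0 Y0.0
G1 X26.5 Y0.0
G1 X26.5 Y19.7
G1 X0.0 Y19.7
G1 X0.0 Y0.0
; layer 2
G0 Z5.3
G0 X0.0 Y0.0
G1 X26.5 Y0.0
G1 X26.5 Y19.7
G1 X0.0 Y19.7
G1 X0.0 Y0.0
; layer 3
G0 Z7.9
G0 X0.0 Y0.0
G1 X26.5 Y0.0
G1 X26.5 Y19.7
G1 X0.0 Y19.7
G1 X0.0 Y0.0
; layer 4
G0 Z10.5
G0 X0.0 Y0.0
G1 X26.5 Y0.0
G1 X26.5 Y19.7
G1 X0.0 Y19.7
G1 X0.0 Y0.0
; layer 5
G0 Z13.2
G0 X0.0 Y0.0
G1 X26.5 Y0.0
G1 X26.5 Y19.7
G1 X0.0 Y19.7
G1 X0.0 Y0.0
; layer 6
G0 Z15.8
G0 X0.0 Y0.0
G1 X26.5 Y0.0
G1 X26.5 Y19.7
G1 X0.0 Y19.7
G1 X0.0 Y0.0
M2 ; end

The solid is a rectangular box, roughly 26.5 × 19.7 mm footprint and 15.8 mm tall. Slicing at Δz = 2.6 mm — 6 equal slices spanning the solid's height, so layer i sits at z = i·h/6 — gives 6 non-empty perimeters. Each is a 4-segment closed polygon; G0 lifts to the layer z and rapids to the start vertex, then G1 traces the edges.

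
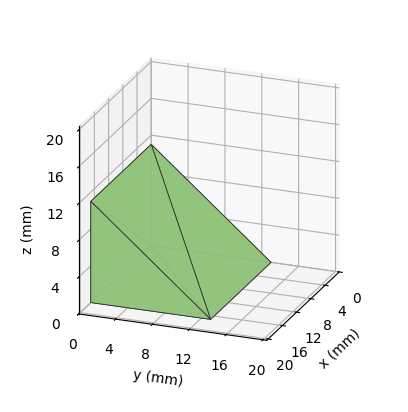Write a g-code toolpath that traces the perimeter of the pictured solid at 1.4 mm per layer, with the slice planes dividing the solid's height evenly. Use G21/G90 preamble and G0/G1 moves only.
Reading the render: the shape is a wedge (ramp): 17 × 13 mm base, rising to 11 mm along the y=0 edge and sloping linearly to z=0 at y=13 (dimensions read to the nearest mm from the axis ticks). For the g-code, the solid's height is divided into equal slices at the stated Δz and each level perimeter traced with G1 moves after a G0 lift.

; perimeter-only toolpath
G21 ; units = mm
G90 ; absolute positioning
G28 ; home
; layer 1
G0 Z1.4
G0 X0.0 Y0.0
G1 X17.0 Y0.0
G1 X17.0 Y11.4
G1 X0.0 Y11.4
G1 X0.0 Y0.0
; layer 2
G0 Z2.8
G0 X0.0 Y0.0
G1 X17.0 Y0.0
G1 X17.0 Y9.8
G1 X0.0 Y9.8
G1 X0.0 Y0.0
; layer 3
G0 Z4.1
G0 X0.0 Y0.0
G1 X17.0 Y0.0
G1 X17.0 Y8.1
G1 X0.0 Y8.1
G1 X0.0 Y0.0
; layer 4
G0 Z5.5
G0 X0.0 Y0.0
G1 X17.0 Y0.0
G1 X17.0 Y6.5
G1 X0.0 Y6.5
G1 X0.0 Y0.0
; layer 5
G0 Z6.9
G0 X0.0 Y0.0
G1 X17.0 Y0.0
G1 X17.0 Y4.9
G1 X0.0 Y4.9
G1 X0.0 Y0.0
; layer 6
G0 Z8.2
G0 X0.0 Y0.0
G1 X17.0 Y0.0
G1 X17.0 Y3.2
G1 X0.0 Y3.2
G1 X0.0 Y0.0
; layer 7
G0 Z9.6
G0 X0.0 Y0.0
G1 X17.0 Y0.0
G1 X17.0 Y1.6
G1 X0.0 Y1.6
G1 X0.0 Y0.0
M2 ; end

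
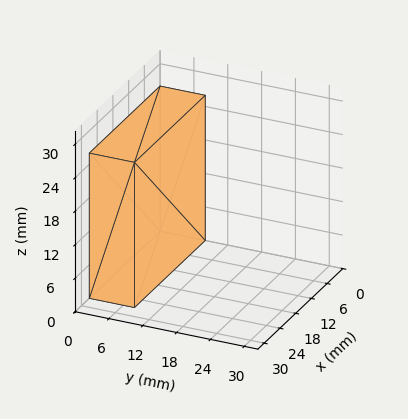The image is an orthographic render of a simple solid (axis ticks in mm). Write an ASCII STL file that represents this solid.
Reading the render: the shape is a rectangular box, roughly 27 × 8 mm footprint and 26 mm tall (dimensions read to the nearest mm from the axis ticks). For the STL, each face is triangulated and given an outward normal.

solid part
  facet normal 0.0000 0.0000 -1.0000
    outer loop
      vertex 27.00 8.00 0.00
      vertex 27.00 0.00 0.00
      vertex 0.00 0.00 0.00
    endloop
  endfacet
  facet normal 0.0000 0.0000 -1.0000
    outer loop
      vertex 0.00 8.00 0.00
      vertex 27.00 8.00 0.00
      vertex 0.00 0.00 0.00
    endloop
  endfacet
  facet normal 0.0000 0.0000 1.0000
    outer loop
      vertex 0.00 0.00 26.00
      vertex 27.00 0.00 26.00
      vertex 27.00 8.00 26.00
    endloop
  endfacet
  facet normal 0.0000 0.0000 1.0000
    outer loop
      vertex 0.00 0.00 26.00
      vertex 27.00 8.00 26.00
      vertex 0.00 8.00 26.00
    endloop
  endfacet
  facet normal 0.0000 -1.0000 0.0000
    outer loop
      vertex 0.00 0.00 0.00
      vertex 27.00 0.00 0.00
      vertex 27.00 0.00 26.00
    endloop
  endfacet
  facet normal 0.0000 -1.0000 0.0000
    outer loop
      vertex 0.00 0.00 0.00
      vertex 27.00 0.00 26.00
      vertex 0.00 0.00 26.00
    endloop
  endfacet
  facet normal 0.0000 1.0000 0.0000
    outer loop
      vertex 27.00 8.00 26.00
      vertex 27.00 8.00 0.00
      vertex 0.00 8.00 0.00
    endloop
  endfacet
  facet normal 0.0000 1.0000 0.0000
    outer loop
      vertex 0.00 8.00 26.00
      vertex 27.00 8.00 26.00
      vertex 0.00 8.00 0.00
    endloop
  endfacet
  facet normal -1.0000 0.0000 0.0000
    outer loop
      vertex 0.00 8.00 26.00
      vertex 0.00 8.00 0.00
      vertex 0.00 0.00 0.00
    endloop
  endfacet
  facet normal -1.0000 0.0000 0.0000
    outer loop
      vertex 0.00 0.00 26.00
      vertex 0.00 8.00 26.00
      vertex 0.00 0.00 0.00
    endloop
  endfacet
  facet normal 1.0000 0.0000 0.0000
    outer loop
      vertex 27.00 0.00 0.00
      vertex 27.00 8.00 0.00
      vertex 27.00 8.00 26.00
    endloop
  endfacet
  facet normal 1.0000 0.0000 0.0000
    outer loop
      vertex 27.00 0.00 0.00
      vertex 27.00 8.00 26.00
      vertex 27.00 0.00 26.00
    endloop
  endfacet
endsolid part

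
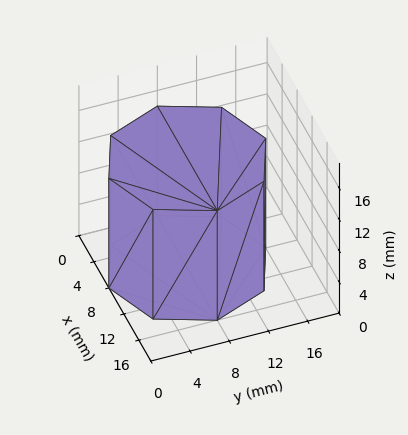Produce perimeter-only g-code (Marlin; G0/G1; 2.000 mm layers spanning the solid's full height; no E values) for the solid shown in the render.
Reading the render: the shape is a regular 8-sided prism (a cylinder approximated with 8 flat sides), circumscribed radius ≈ 8 mm, height ≈ 14 mm (dimensions read to the nearest mm from the axis ticks). For the g-code, the solid's height is divided into equal slices at the stated Δz and each level perimeter traced with G1 moves after a G0 lift.

; perimeter-only toolpath
G21 ; units = mm
G90 ; absolute positioning
G28 ; home
; layer 1
G0 Z2.000
G0 X16.000 Y8.000
G1 X13.657 Y13.657
G1 X8.000 Y16.000
G1 X2.343 Y13.657
G1 X0.000 Y8.000
G1 X2.343 Y2.343
G1 X8.000 Y0.000
G1 X13.657 Y2.343
G1 X16.000 Y8.000
; layer 2
G0 Z4.000
G0 X16.000 Y8.000
G1 X13.657 Y13.657
G1 X8.000 Y16.000
G1 X2.343 Y13.657
G1 X0.000 Y8.000
G1 X2.343 Y2.343
G1 X8.000 Y0.000
G1 X13.657 Y2.343
G1 X16.000 Y8.000
; layer 3
G0 Z6.000
G0 X16.000 Y8.000
G1 X13.657 Y13.657
G1 X8.000 Y16.000
G1 X2.343 Y13.657
G1 X0.000 Y8.000
G1 X2.343 Y2.343
G1 X8.000 Y0.000
G1 X13.657 Y2.343
G1 X16.000 Y8.000
; layer 4
G0 Z8.000
G0 X16.000 Y8.000
G1 X13.657 Y13.657
G1 X8.000 Y16.000
G1 X2.343 Y13.657
G1 X0.000 Y8.000
G1 X2.343 Y2.343
G1 X8.000 Y0.000
G1 X13.657 Y2.343
G1 X16.000 Y8.000
; layer 5
G0 Z10.000
G0 X16.000 Y8.000
G1 X13.657 Y13.657
G1 X8.000 Y16.000
G1 X2.343 Y13.657
G1 X0.000 Y8.000
G1 X2.343 Y2.343
G1 X8.000 Y0.000
G1 X13.657 Y2.343
G1 X16.000 Y8.000
; layer 6
G0 Z12.000
G0 X16.000 Y8.000
G1 X13.657 Y13.657
G1 X8.000 Y16.000
G1 X2.343 Y13.657
G1 X0.000 Y8.000
G1 X2.343 Y2.343
G1 X8.000 Y0.000
G1 X13.657 Y2.343
G1 X16.000 Y8.000
; layer 7
G0 Z14.000
G0 X16.000 Y8.000
G1 X13.657 Y13.657
G1 X8.000 Y16.000
G1 X2.343 Y13.657
G1 X0.000 Y8.000
G1 X2.343 Y2.343
G1 X8.000 Y0.000
G1 X13.657 Y2.343
G1 X16.000 Y8.000
M2 ; end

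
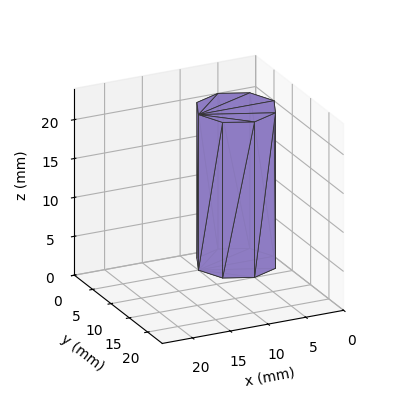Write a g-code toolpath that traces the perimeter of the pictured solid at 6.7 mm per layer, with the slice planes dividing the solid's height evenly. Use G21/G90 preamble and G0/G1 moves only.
Reading the render: the shape is a regular 8-sided prism (a cylinder approximated with 8 flat sides), circumscribed radius ≈ 5 mm, height ≈ 20 mm (dimensions read to the nearest mm from the axis ticks). For the g-code, the solid's height is divided into equal slices at the stated Δz and each level perimeter traced with G1 moves after a G0 lift.

; perimeter-only toolpath
G21 ; units = mm
G90 ; absolute positioning
G28 ; home
; layer 1
G0 Z6.7
G0 X10.0 Y5.0
G1 X8.5 Y8.5
G1 X5.0 Y10.0
G1 X1.5 Y8.5
G1 X0.0 Y5.0
G1 X1.5 Y1.5
G1 X5.0 Y0.0
G1 X8.5 Y1.5
G1 X10.0 Y5.0
; layer 2
G0 Z13.3
G0 X10.0 Y5.0
G1 X8.5 Y8.5
G1 X5.0 Y10.0
G1 X1.5 Y8.5
G1 X0.0 Y5.0
G1 X1.5 Y1.5
G1 X5.0 Y0.0
G1 X8.5 Y1.5
G1 X10.0 Y5.0
; layer 3
G0 Z20.0
G0 X10.0 Y5.0
G1 X8.5 Y8.5
G1 X5.0 Y10.0
G1 X1.5 Y8.5
G1 X0.0 Y5.0
G1 X1.5 Y1.5
G1 X5.0 Y0.0
G1 X8.5 Y1.5
G1 X10.0 Y5.0
M2 ; end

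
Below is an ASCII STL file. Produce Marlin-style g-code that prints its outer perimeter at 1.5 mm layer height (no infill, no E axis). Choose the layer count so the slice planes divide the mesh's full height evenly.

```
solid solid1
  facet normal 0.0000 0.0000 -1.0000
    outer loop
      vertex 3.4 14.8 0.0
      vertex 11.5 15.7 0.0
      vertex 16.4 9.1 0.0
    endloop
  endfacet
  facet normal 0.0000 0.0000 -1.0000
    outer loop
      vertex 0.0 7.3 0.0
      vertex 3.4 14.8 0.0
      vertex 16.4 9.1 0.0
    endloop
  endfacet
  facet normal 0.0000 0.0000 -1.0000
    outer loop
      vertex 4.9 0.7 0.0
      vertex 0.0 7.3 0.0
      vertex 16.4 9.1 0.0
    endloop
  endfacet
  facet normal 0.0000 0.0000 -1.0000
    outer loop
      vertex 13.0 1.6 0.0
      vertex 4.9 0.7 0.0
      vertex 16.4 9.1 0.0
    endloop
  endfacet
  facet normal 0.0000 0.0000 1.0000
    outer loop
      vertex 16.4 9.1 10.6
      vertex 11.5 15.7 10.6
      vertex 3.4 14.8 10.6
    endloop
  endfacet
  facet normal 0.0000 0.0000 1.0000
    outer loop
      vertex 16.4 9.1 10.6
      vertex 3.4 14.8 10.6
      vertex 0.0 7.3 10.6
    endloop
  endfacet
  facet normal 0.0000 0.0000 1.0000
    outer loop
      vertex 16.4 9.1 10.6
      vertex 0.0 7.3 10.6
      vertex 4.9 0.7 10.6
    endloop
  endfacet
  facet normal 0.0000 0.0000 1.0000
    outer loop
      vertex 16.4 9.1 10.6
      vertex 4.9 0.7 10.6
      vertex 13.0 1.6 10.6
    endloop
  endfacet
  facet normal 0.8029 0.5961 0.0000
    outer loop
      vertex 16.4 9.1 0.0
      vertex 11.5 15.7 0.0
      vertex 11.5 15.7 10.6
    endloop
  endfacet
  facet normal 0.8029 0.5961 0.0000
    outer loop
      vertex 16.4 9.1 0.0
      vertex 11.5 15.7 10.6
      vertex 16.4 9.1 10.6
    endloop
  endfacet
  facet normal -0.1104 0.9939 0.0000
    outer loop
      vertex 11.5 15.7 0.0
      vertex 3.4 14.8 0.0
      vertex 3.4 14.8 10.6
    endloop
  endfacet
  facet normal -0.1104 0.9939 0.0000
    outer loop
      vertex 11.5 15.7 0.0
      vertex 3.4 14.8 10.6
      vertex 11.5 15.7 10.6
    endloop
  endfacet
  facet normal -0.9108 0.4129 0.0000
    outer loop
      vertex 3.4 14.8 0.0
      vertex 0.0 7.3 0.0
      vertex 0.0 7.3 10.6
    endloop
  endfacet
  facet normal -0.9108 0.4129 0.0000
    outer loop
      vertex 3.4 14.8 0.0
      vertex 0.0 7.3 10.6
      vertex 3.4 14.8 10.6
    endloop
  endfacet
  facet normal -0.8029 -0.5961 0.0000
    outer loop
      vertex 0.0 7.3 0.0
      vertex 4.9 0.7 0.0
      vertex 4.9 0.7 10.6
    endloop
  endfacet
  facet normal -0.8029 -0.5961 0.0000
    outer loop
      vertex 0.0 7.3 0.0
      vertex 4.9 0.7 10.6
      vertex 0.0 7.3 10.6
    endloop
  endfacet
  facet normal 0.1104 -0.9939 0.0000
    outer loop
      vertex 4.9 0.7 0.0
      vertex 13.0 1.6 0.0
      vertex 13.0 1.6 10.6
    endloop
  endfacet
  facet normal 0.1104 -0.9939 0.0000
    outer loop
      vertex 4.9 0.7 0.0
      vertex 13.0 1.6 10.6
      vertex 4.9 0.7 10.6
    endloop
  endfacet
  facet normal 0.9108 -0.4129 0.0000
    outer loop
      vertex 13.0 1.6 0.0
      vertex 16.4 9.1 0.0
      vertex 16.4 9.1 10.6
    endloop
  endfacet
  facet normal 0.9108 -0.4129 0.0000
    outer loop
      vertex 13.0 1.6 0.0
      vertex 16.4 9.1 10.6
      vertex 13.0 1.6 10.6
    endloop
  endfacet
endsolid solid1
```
; perimeter-only toolpath
G21 ; units = mm
G90 ; absolute positioning
G28 ; home
; layer 1
G0 Z1.5
G0 X16.4 Y9.1
G1 X11.5 Y15.7
G1 X3.4 Y14.8
G1 X0.0 Y7.3
G1 X4.9 Y0.7
G1 X13.0 Y1.6
G1 X16.4 Y9.1
; layer 2
G0 Z3.0
G0 X16.4 Y9.1
G1 X11.5 Y15.7
G1 X3.4 Y14.8
G1 X0.0 Y7.3
G1 X4.9 Y0.7
G1 X13.0 Y1.6
G1 X16.4 Y9.1
; layer 3
G0 Z4.5
G0 X16.4 Y9.1
G1 X11.5 Y15.7
G1 X3.4 Y14.8
G1 X0.0 Y7.3
G1 X4.9 Y0.7
G1 X13.0 Y1.6
G1 X16.4 Y9.1
; layer 4
G0 Z6.1
G0 X16.4 Y9.1
G1 X11.5 Y15.7
G1 X3.4 Y14.8
G1 X0.0 Y7.3
G1 X4.9 Y0.7
G1 X13.0 Y1.6
G1 X16.4 Y9.1
; layer 5
G0 Z7.6
G0 X16.4 Y9.1
G1 X11.5 Y15.7
G1 X3.4 Y14.8
G1 X0.0 Y7.3
G1 X4.9 Y0.7
G1 X13.0 Y1.6
G1 X16.4 Y9.1
; layer 6
G0 Z9.1
G0 X16.4 Y9.1
G1 X11.5 Y15.7
G1 X3.4 Y14.8
G1 X0.0 Y7.3
G1 X4.9 Y0.7
G1 X13.0 Y1.6
G1 X16.4 Y9.1
; layer 7
G0 Z10.6
G0 X16.4 Y9.1
G1 X11.5 Y15.7
G1 X3.4 Y14.8
G1 X0.0 Y7.3
G1 X4.9 Y0.7
G1 X13.0 Y1.6
G1 X16.4 Y9.1
M2 ; end

The solid is a regular 6-sided prism (a cylinder approximated with 6 flat sides), circumscribed radius ≈ 8.2 mm, height ≈ 10.6 mm. Slicing at Δz = 1.5 mm — 7 equal slices spanning the solid's height, so layer i sits at z = i·h/7 — gives 7 non-empty perimeters. Each is a 6-segment closed polygon; G0 lifts to the layer z and rapids to the start vertex, then G1 traces the edges.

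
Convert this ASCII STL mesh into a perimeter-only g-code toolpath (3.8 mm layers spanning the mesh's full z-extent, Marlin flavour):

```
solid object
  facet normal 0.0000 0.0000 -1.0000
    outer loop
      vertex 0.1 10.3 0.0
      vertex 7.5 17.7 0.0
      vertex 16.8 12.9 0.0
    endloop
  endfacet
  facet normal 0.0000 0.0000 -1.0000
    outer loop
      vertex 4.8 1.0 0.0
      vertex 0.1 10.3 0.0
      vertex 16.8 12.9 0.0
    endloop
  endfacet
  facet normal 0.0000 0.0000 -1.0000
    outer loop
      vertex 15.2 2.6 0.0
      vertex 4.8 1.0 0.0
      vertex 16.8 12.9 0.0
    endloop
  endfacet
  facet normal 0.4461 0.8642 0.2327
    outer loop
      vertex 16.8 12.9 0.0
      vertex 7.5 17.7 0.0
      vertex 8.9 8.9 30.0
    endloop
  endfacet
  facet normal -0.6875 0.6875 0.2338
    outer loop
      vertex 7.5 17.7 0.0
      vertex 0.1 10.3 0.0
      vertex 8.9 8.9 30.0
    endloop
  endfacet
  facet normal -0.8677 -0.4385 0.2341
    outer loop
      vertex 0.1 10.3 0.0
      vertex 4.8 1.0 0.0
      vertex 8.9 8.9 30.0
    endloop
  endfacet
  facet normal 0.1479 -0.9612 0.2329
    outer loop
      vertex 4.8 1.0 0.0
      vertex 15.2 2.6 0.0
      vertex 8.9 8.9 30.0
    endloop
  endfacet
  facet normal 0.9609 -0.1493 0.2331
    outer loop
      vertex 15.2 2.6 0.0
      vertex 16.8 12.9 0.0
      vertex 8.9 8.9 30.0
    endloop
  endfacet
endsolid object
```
; perimeter-only toolpath
G21 ; units = mm
G90 ; absolute positioning
G28 ; home
; layer 1
G0 Z3.8
G0 X15.8 Y12.4
G1 X7.7 Y16.6
G1 X1.2 Y10.1
G1 X5.3 Y2.0
G1 X14.4 Y3.4
G1 X15.8 Y12.4
; layer 2
G0 Z7.5
G0 X14.8 Y11.9
G1 X7.8 Y15.5
G1 X2.3 Y10.0
G1 X5.8 Y3.0
G1 X13.6 Y4.2
G1 X14.8 Y11.9
; layer 3
G0 Z11.2
G0 X13.8 Y11.4
G1 X8.0 Y14.4
G1 X3.4 Y9.8
G1 X6.3 Y4.0
G1 X12.8 Y5.0
G1 X13.8 Y11.4
; layer 4
G0 Z15.0
G0 X12.9 Y10.9
G1 X8.2 Y13.3
G1 X4.5 Y9.6
G1 X6.8 Y5.0
G1 X12.1 Y5.8
G1 X12.9 Y10.9
; layer 5
G0 Z18.8
G0 X11.9 Y10.4
G1 X8.4 Y12.2
G1 X5.6 Y9.4
G1 X7.4 Y5.9
G1 X11.3 Y6.5
G1 X11.9 Y10.4
; layer 6
G0 Z22.5
G0 X10.9 Y9.9
G1 X8.6 Y11.1
G1 X6.7 Y9.2
G1 X7.9 Y6.9
G1 X10.5 Y7.3
G1 X10.9 Y9.9
; layer 7
G0 Z26.2
G0 X9.9 Y9.4
G1 X8.7 Y10.0
G1 X7.8 Y9.1
G1 X8.4 Y7.9
G1 X9.7 Y8.1
G1 X9.9 Y9.4
M2 ; end

The solid is a regular 5-sided pyramid, base circumscribed radius ≈ 8.9 mm, apex at z ≈ 30 mm. Slicing at Δz = 3.8 mm — 8 equal slices spanning the solid's height, so layer i sits at z = i·h/8 — gives 7 non-empty perimeters. Each is a 5-segment closed polygon; G0 lifts to the layer z and rapids to the start vertex, then G1 traces the edges. The cross-section shrinks linearly with z (the slice at the apex is degenerate and omitted).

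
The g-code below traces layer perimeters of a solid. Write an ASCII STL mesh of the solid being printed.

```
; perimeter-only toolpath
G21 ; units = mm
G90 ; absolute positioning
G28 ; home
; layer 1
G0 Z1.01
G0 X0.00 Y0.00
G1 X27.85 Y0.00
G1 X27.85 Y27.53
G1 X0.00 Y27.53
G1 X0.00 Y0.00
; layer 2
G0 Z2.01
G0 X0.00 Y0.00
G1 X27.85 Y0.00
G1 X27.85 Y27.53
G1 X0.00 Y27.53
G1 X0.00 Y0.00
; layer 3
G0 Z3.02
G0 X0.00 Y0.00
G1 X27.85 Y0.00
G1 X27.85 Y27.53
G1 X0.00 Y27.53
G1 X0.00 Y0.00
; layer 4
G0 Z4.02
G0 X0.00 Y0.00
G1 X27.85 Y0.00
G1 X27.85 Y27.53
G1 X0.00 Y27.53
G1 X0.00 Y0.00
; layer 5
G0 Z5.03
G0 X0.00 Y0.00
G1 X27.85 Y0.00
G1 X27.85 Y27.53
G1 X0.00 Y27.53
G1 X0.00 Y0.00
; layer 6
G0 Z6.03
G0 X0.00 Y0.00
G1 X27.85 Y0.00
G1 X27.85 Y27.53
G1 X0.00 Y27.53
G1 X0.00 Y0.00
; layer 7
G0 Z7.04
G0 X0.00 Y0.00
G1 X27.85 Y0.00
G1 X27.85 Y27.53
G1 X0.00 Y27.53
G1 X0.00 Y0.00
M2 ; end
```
solid part
  facet normal 0.0000 0.0000 -1.0000
    outer loop
      vertex 27.85 27.53 0.00
      vertex 27.85 0.00 0.00
      vertex 0.00 0.00 0.00
    endloop
  endfacet
  facet normal 0.0000 0.0000 -1.0000
    outer loop
      vertex 0.00 27.53 0.00
      vertex 27.85 27.53 0.00
      vertex 0.00 0.00 0.00
    endloop
  endfacet
  facet normal 0.0000 0.0000 1.0000
    outer loop
      vertex 0.00 0.00 7.04
      vertex 27.85 0.00 7.04
      vertex 27.85 27.53 7.04
    endloop
  endfacet
  facet normal 0.0000 0.0000 1.0000
    outer loop
      vertex 0.00 0.00 7.04
      vertex 27.85 27.53 7.04
      vertex 0.00 27.53 7.04
    endloop
  endfacet
  facet normal 0.0000 -1.0000 0.0000
    outer loop
      vertex 0.00 0.00 0.00
      vertex 27.85 0.00 0.00
      vertex 27.85 0.00 7.04
    endloop
  endfacet
  facet normal 0.0000 -1.0000 0.0000
    outer loop
      vertex 0.00 0.00 0.00
      vertex 27.85 0.00 7.04
      vertex 0.00 0.00 7.04
    endloop
  endfacet
  facet normal 0.0000 1.0000 0.0000
    outer loop
      vertex 27.85 27.53 7.04
      vertex 27.85 27.53 0.00
      vertex 0.00 27.53 0.00
    endloop
  endfacet
  facet normal 0.0000 1.0000 0.0000
    outer loop
      vertex 0.00 27.53 7.04
      vertex 27.85 27.53 7.04
      vertex 0.00 27.53 0.00
    endloop
  endfacet
  facet normal -1.0000 0.0000 0.0000
    outer loop
      vertex 0.00 27.53 7.04
      vertex 0.00 27.53 0.00
      vertex 0.00 0.00 0.00
    endloop
  endfacet
  facet normal -1.0000 0.0000 0.0000
    outer loop
      vertex 0.00 0.00 7.04
      vertex 0.00 27.53 7.04
      vertex 0.00 0.00 0.00
    endloop
  endfacet
  facet normal 1.0000 0.0000 0.0000
    outer loop
      vertex 27.85 0.00 0.00
      vertex 27.85 27.53 0.00
      vertex 27.85 27.53 7.04
    endloop
  endfacet
  facet normal 1.0000 0.0000 0.0000
    outer loop
      vertex 27.85 0.00 0.00
      vertex 27.85 27.53 7.04
      vertex 27.85 0.00 7.04
    endloop
  endfacet
endsolid part

The G0 Z moves step by Δz≈1.01 mm. Every layer's G1 loop is the same polygon, so the solid is a straight extrusion of it from z=0 to z≈7.04. Closing with flat bottom and top caps and triangulating gives 12 facets — a rectangular box, roughly 27.9 × 27.5 mm footprint and 7.04 mm tall.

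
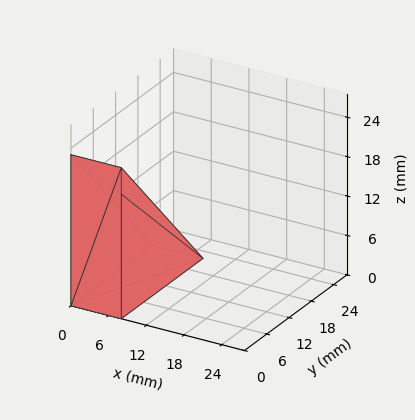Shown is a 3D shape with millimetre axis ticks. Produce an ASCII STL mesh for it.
Reading the render: the shape is a wedge (ramp): 8 × 22 mm base, rising to 23 mm along the y=0 edge and sloping linearly to z=0 at y=22 (dimensions read to the nearest mm from the axis ticks). For the STL, each face is triangulated and given an outward normal.

solid part
  facet normal 0.0000 0.0000 -1.0000
    outer loop
      vertex 8.000 22.000 0.000
      vertex 8.000 0.000 0.000
      vertex 0.000 0.000 0.000
    endloop
  endfacet
  facet normal 0.0000 0.0000 -1.0000
    outer loop
      vertex 0.000 22.000 0.000
      vertex 8.000 22.000 0.000
      vertex 0.000 0.000 0.000
    endloop
  endfacet
  facet normal 0.0000 -1.0000 0.0000
    outer loop
      vertex 0.000 0.000 0.000
      vertex 8.000 0.000 0.000
      vertex 8.000 0.000 23.000
    endloop
  endfacet
  facet normal 0.0000 -1.0000 0.0000
    outer loop
      vertex 0.000 0.000 0.000
      vertex 8.000 0.000 23.000
      vertex 0.000 0.000 23.000
    endloop
  endfacet
  facet normal 0.0000 0.7226 0.6912
    outer loop
      vertex 0.000 0.000 23.000
      vertex 8.000 0.000 23.000
      vertex 8.000 22.000 0.000
    endloop
  endfacet
  facet normal 0.0000 0.7226 0.6912
    outer loop
      vertex 0.000 0.000 23.000
      vertex 8.000 22.000 0.000
      vertex 0.000 22.000 0.000
    endloop
  endfacet
  facet normal -1.0000 0.0000 0.0000
    outer loop
      vertex 0.000 0.000 23.000
      vertex 0.000 22.000 0.000
      vertex 0.000 0.000 0.000
    endloop
  endfacet
  facet normal 1.0000 0.0000 0.0000
    outer loop
      vertex 8.000 0.000 0.000
      vertex 8.000 22.000 0.000
      vertex 8.000 0.000 23.000
    endloop
  endfacet
endsolid part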